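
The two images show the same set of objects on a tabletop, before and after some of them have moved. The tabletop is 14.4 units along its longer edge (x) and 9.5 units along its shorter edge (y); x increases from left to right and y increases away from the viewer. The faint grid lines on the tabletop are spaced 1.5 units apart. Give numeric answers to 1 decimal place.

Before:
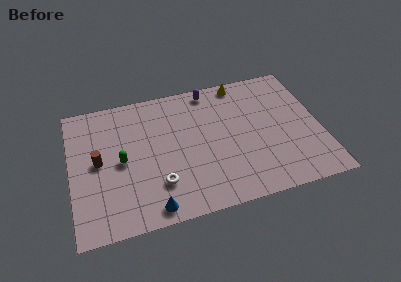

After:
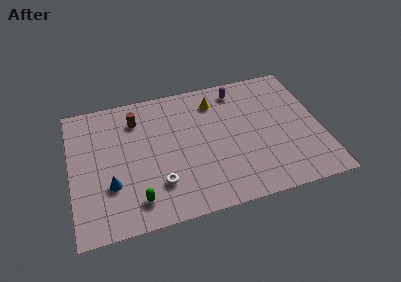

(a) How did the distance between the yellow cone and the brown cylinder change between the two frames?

-4.7

They were about 9.3 units apart before and 4.6 after — 4.7 units closer together.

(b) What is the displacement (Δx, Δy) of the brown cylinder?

(2.3, 2.5)

The brown cylinder was at about (1.6, 4.9) and moved to about (3.9, 7.4).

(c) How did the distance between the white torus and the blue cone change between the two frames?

+1.2

Before: roughly 1.6 units apart; after: 2.8. That's 1.2 units further apart.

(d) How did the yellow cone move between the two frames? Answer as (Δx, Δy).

(-1.6, -1.0)

The yellow cone was at about (10.1, 8.6) and moved to about (8.5, 7.6).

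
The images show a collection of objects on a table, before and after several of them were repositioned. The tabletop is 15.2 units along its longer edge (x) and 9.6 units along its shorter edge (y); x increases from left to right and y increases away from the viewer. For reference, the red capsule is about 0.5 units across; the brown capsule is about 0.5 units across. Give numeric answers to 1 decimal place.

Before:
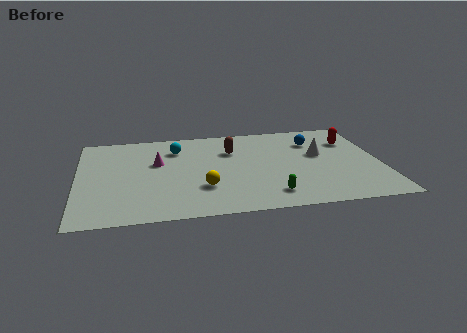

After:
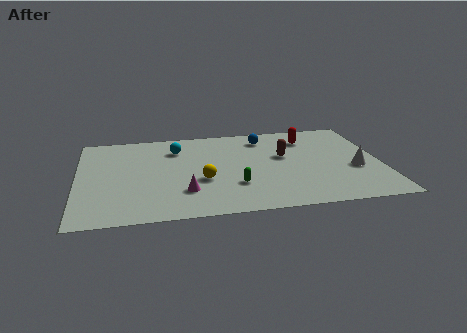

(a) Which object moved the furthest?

the magenta cone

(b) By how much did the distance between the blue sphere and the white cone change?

+4.5

The distance was about 1.5 in the first image and 6.0 in the second, so they moved 4.5 units further apart.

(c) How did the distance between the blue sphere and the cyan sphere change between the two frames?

-2.5

Before: roughly 7.0 units apart; after: 4.5. That's 2.5 units closer together.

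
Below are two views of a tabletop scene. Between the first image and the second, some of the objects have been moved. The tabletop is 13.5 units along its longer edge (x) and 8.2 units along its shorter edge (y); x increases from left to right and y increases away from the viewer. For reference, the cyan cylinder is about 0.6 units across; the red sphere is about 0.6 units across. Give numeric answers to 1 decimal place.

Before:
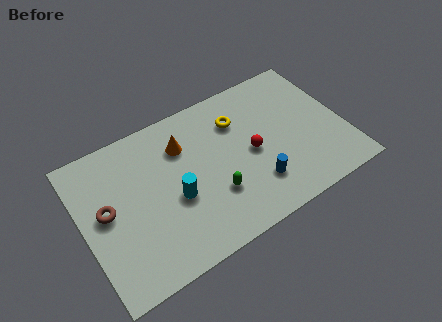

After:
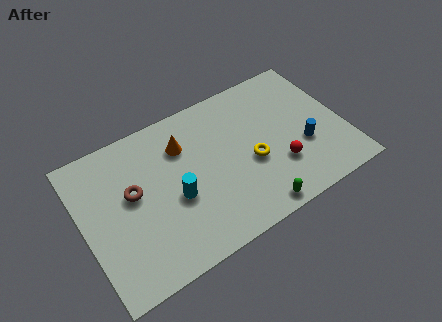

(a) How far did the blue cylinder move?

2.8

The blue cylinder was near (8.6, 2.1) before and (11.3, 3.0) after, so it travelled √(2.7² + 0.9²) ≈ 2.8 units.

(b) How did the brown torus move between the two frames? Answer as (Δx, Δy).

(1.4, 0.3)

The brown torus started near (1.2, 4.4) and ended near (2.6, 4.7).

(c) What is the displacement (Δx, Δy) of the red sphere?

(1.2, -1.4)

The red sphere was at about (8.7, 3.9) and moved to about (9.9, 2.5).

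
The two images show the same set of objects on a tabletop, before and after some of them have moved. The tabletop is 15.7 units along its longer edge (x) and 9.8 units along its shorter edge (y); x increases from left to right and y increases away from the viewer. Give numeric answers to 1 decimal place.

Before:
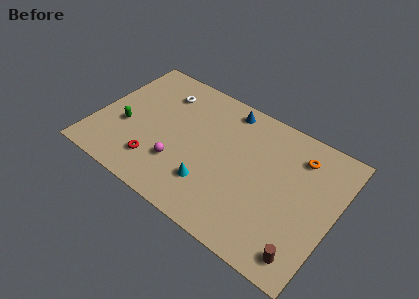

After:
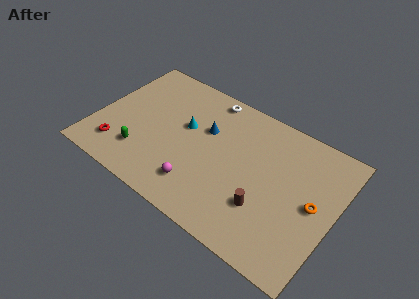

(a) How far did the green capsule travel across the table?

2.0

The green capsule was near (2.0, 3.8) before and (3.4, 2.4) after, so it travelled √(1.4² + 1.4²) ≈ 2.0 units.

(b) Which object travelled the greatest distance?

the cyan cone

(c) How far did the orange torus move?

3.1

The orange torus moved from about (13.0, 7.7) to (14.4, 4.9), a distance of √(1.4² + 2.8²) ≈ 3.1.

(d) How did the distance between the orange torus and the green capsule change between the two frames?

-0.4

The distance was about 11.7 in the first image and 11.3 in the second, so they moved 0.4 units closer together.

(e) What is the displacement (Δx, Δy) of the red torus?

(-2.5, -0.2)

The red torus was at about (4.4, 2.2) and moved to about (1.9, 2.0).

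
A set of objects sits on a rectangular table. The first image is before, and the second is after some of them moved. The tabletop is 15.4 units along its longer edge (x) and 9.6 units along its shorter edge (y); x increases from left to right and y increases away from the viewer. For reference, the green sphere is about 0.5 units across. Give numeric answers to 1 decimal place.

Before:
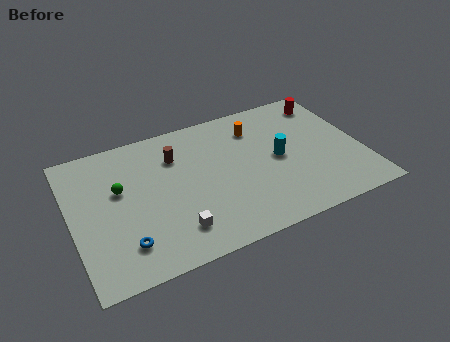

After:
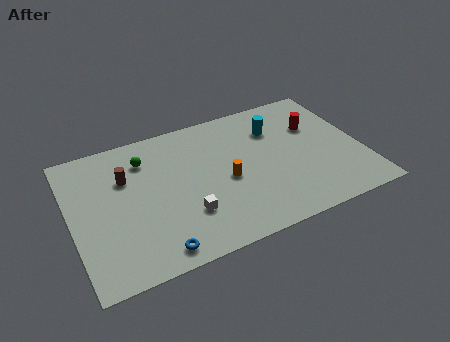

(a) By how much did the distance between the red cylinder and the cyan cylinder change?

-2.3

The distance was about 4.5 in the first image and 2.2 in the second, so they moved 2.3 units closer together.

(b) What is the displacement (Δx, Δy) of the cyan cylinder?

(0.1, 2.2)

From the two frames, the cyan cylinder sits at roughly (11.0, 4.8) before and (11.1, 7.0) after.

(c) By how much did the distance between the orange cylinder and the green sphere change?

-2.6

Before: roughly 7.7 units apart; after: 5.1. That's 2.6 units closer together.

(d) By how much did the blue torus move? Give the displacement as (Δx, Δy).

(1.5, -1.0)

The blue torus was at about (2.5, 2.1) and moved to about (4.0, 1.1).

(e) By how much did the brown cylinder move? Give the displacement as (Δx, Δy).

(-2.7, -0.5)

The brown cylinder started near (5.7, 7.0) and ended near (3.0, 6.5).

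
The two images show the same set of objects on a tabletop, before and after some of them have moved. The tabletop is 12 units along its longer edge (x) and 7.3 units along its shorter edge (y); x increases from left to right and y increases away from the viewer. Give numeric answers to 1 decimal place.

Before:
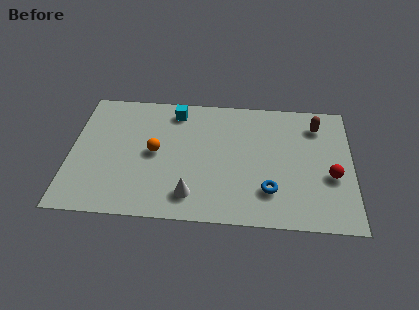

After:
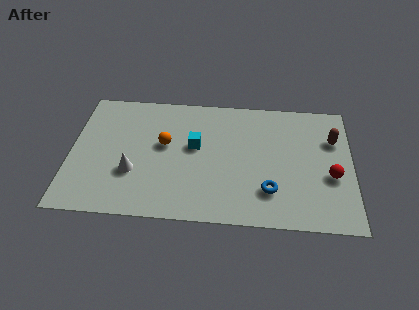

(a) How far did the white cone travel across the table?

2.7

From (5.2, 1.4) to (2.7, 2.5), the white cone covered √(2.5² + 1.1²) ≈ 2.7 units.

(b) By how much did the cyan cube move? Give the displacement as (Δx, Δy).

(0.9, -2.0)

From the two frames, the cyan cube sits at roughly (4.4, 6.2) before and (5.3, 4.2) after.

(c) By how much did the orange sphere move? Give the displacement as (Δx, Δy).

(0.4, 0.5)

The orange sphere was at about (3.6, 3.7) and moved to about (4.0, 4.2).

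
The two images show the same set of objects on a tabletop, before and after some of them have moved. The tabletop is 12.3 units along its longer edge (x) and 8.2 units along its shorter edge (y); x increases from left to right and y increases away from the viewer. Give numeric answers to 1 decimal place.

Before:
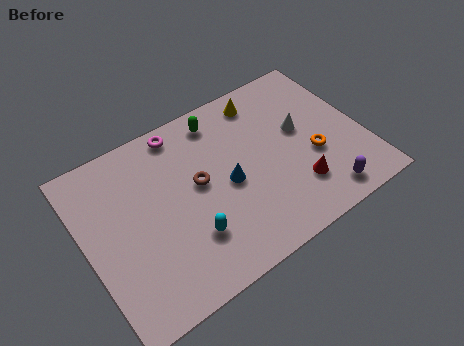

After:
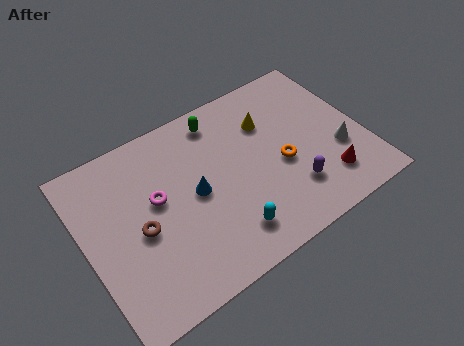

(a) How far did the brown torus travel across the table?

2.8

From (5.0, 4.5) to (2.3, 3.7), the brown torus covered √(2.7² + 0.8²) ≈ 2.8 units.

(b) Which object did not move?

the green capsule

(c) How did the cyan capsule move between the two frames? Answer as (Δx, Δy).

(1.6, -0.7)

The cyan capsule was at about (4.2, 2.3) and moved to about (5.8, 1.6).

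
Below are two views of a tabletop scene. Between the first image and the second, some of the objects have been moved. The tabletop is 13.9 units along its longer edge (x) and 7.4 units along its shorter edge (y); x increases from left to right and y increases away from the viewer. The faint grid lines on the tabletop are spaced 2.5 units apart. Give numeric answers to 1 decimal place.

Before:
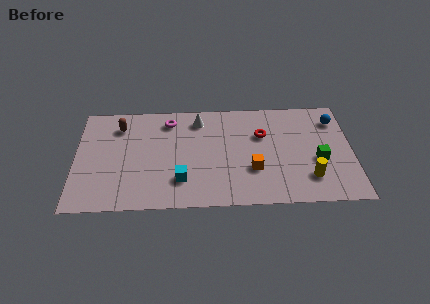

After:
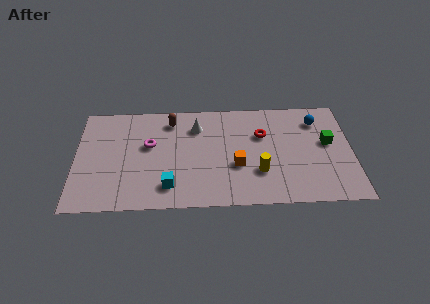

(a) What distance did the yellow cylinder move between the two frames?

2.5

The yellow cylinder was near (11.7, 1.8) before and (9.2, 2.3) after, so it travelled √(2.5² + 0.5²) ≈ 2.5 units.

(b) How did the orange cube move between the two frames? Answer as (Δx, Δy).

(-0.8, 0.3)

The orange cube started near (8.9, 2.5) and ended near (8.1, 2.8).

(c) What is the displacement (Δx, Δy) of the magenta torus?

(-1.0, -1.7)

The magenta torus started near (4.7, 6.1) and ended near (3.7, 4.4).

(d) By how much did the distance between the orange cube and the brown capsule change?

-2.8

They were about 7.5 units apart before and 4.7 after — 2.8 units closer together.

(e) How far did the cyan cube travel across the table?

0.7

The cyan cube moved from about (5.3, 1.9) to (4.7, 1.5), a distance of √(0.6² + 0.4²) ≈ 0.7.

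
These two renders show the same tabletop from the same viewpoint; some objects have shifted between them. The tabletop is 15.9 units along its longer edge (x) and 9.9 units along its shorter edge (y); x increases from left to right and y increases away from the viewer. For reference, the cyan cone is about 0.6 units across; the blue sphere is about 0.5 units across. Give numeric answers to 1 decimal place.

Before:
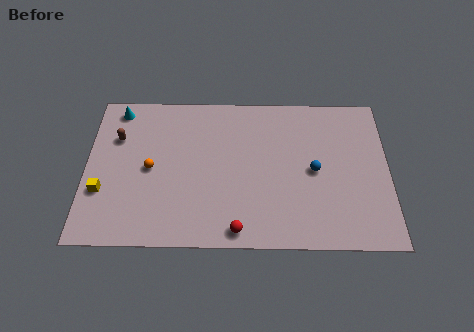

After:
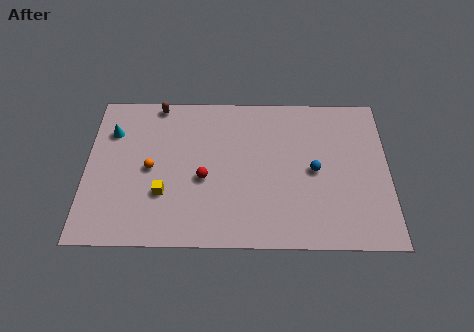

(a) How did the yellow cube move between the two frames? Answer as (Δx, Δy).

(3.2, -0.1)

The yellow cube was at about (0.9, 3.3) and moved to about (4.1, 3.2).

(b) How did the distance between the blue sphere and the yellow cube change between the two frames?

-3.1

The distance was about 11.2 in the first image and 8.1 in the second, so they moved 3.1 units closer together.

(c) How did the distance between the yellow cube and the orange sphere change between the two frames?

-1.2

The distance was about 2.9 in the first image and 1.7 in the second, so they moved 1.2 units closer together.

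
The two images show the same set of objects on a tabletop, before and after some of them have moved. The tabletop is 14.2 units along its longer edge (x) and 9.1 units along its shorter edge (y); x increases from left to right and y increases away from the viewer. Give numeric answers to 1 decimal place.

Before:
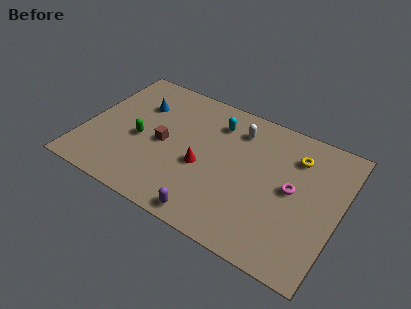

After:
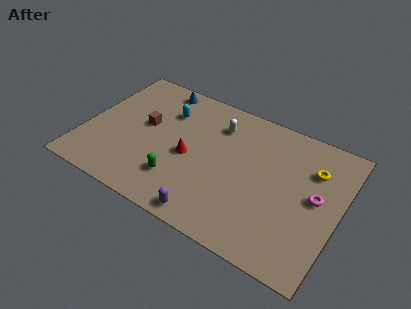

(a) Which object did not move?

the purple capsule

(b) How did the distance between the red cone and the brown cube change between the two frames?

+0.5

Before: roughly 2.4 units apart; after: 2.9. That's 0.5 units further apart.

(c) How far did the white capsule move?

1.1

The white capsule was near (8.2, 7.2) before and (7.1, 7.0) after, so it travelled √(1.1² + 0.2²) ≈ 1.1 units.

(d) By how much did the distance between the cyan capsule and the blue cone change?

-2.7

Before: roughly 4.4 units apart; after: 1.7. That's 2.7 units closer together.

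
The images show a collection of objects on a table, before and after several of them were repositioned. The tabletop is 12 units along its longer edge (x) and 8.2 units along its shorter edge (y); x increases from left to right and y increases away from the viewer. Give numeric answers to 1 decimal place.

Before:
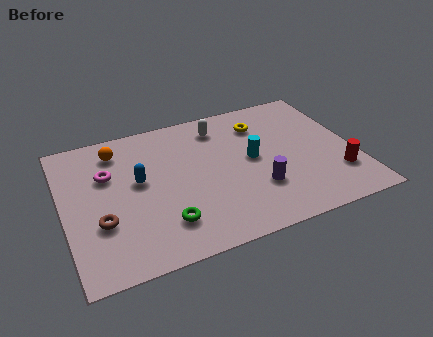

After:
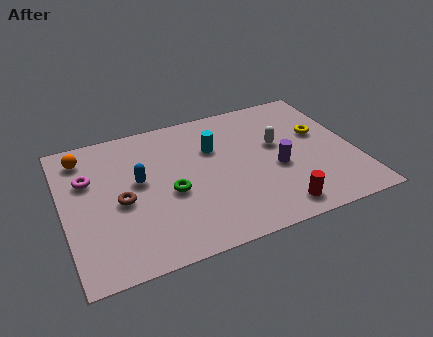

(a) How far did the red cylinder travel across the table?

2.9

The red cylinder moved from about (11.1, 2.2) to (8.4, 1.1), a distance of √(2.7² + 1.1²) ≈ 2.9.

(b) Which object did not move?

the blue capsule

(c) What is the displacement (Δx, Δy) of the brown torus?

(0.9, 0.9)

The brown torus was at about (1.4, 2.8) and moved to about (2.3, 3.7).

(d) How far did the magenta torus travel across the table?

0.8

From (1.9, 5.4) to (1.1, 5.4), the magenta torus covered √(0.8² + 0.0²) ≈ 0.8 units.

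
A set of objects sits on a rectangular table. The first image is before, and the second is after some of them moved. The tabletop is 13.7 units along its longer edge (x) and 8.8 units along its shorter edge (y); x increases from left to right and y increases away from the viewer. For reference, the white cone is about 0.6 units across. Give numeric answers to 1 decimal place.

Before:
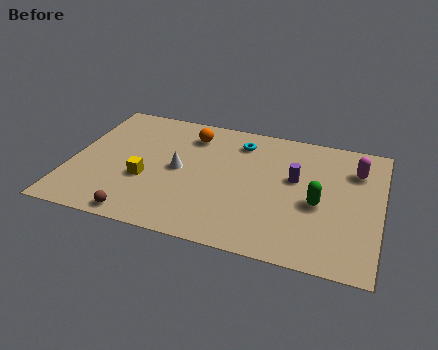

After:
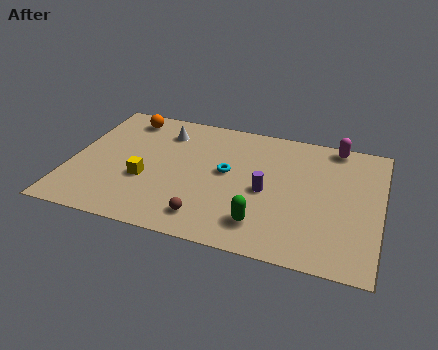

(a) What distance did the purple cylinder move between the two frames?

1.7

The purple cylinder moved from about (9.9, 5.2) to (8.7, 4.0), a distance of √(1.2² + 1.2²) ≈ 1.7.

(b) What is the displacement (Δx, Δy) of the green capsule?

(-2.3, -2.0)

The green capsule was at about (11.0, 3.8) and moved to about (8.7, 1.8).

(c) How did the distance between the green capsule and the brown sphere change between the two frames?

-5.8

Before: roughly 8.2 units apart; after: 2.4. That's 5.8 units closer together.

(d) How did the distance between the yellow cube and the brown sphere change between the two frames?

+0.9

Before: roughly 2.5 units apart; after: 3.4. That's 0.9 units further apart.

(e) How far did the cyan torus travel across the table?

2.3

The cyan torus moved from about (7.3, 7.1) to (6.9, 4.8), a distance of √(0.4² + 2.3²) ≈ 2.3.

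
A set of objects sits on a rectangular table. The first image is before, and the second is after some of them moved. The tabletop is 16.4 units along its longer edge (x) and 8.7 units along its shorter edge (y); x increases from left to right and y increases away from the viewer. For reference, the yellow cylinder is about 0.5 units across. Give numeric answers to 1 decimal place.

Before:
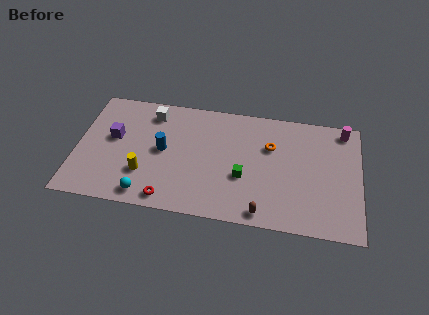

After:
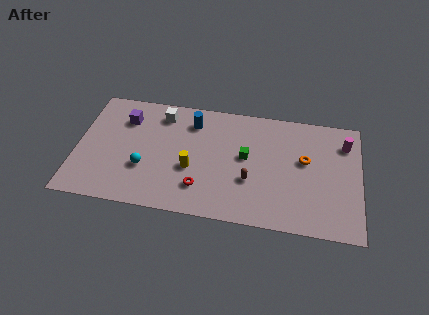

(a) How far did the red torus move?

2.1

The red torus moved from about (5.5, 1.0) to (7.3, 2.1), a distance of √(1.8² + 1.1²) ≈ 2.1.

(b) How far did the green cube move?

1.5

The green cube was near (9.7, 3.3) before and (9.8, 4.8) after, so it travelled √(0.1² + 1.5²) ≈ 1.5 units.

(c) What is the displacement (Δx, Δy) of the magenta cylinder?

(0.1, -1.0)

From the two frames, the magenta cylinder sits at roughly (15.4, 7.7) before and (15.5, 6.7) after.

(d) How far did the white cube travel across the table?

0.6

From (4.2, 7.2) to (4.8, 7.2), the white cube covered √(0.6² + 0.0²) ≈ 0.6 units.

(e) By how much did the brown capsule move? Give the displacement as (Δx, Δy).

(-0.8, 2.2)

From the two frames, the brown capsule sits at roughly (10.9, 0.9) before and (10.1, 3.1) after.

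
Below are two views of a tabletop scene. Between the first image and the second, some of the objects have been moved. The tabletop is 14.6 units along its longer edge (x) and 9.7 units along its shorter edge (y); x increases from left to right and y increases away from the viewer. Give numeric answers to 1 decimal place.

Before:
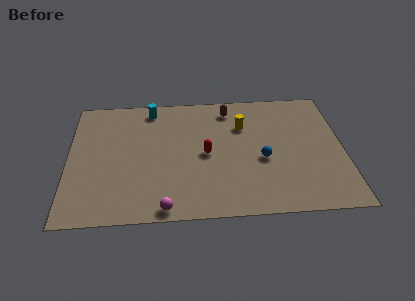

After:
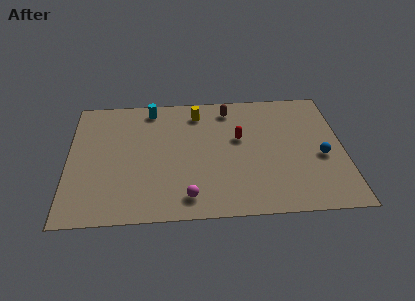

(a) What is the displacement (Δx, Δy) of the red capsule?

(1.8, 1.1)

From the two frames, the red capsule sits at roughly (7.3, 4.7) before and (9.1, 5.8) after.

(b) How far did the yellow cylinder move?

2.7

The yellow cylinder was near (9.3, 6.8) before and (6.9, 8.0) after, so it travelled √(2.4² + 1.2²) ≈ 2.7 units.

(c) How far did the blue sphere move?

3.1

The blue sphere moved from about (10.3, 4.1) to (13.4, 4.1), a distance of √(3.1² + 0.0²) ≈ 3.1.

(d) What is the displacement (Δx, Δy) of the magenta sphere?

(1.2, 0.7)

The magenta sphere started near (5.1, 0.8) and ended near (6.3, 1.5).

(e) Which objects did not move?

the brown capsule and the cyan cylinder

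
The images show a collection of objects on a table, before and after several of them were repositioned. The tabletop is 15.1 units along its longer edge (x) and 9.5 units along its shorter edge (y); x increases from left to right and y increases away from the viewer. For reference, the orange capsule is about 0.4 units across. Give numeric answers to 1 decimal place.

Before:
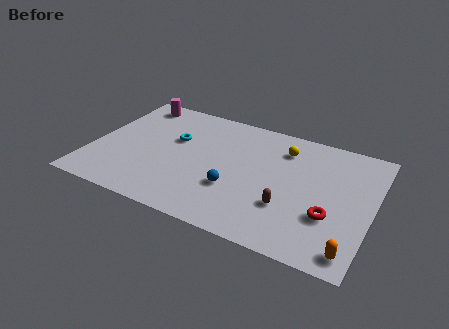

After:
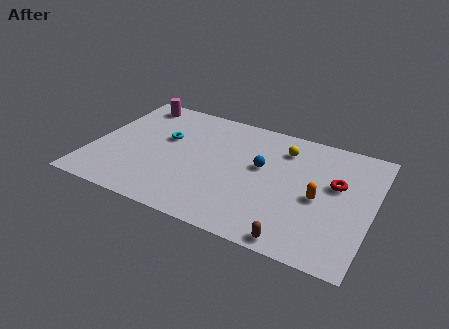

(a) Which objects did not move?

the magenta cylinder and the yellow sphere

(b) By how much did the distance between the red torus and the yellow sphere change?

-1.7

The distance was about 5.1 in the first image and 3.4 in the second, so they moved 1.7 units closer together.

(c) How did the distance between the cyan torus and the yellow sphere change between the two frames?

+0.5

Before: roughly 6.0 units apart; after: 6.5. That's 0.5 units further apart.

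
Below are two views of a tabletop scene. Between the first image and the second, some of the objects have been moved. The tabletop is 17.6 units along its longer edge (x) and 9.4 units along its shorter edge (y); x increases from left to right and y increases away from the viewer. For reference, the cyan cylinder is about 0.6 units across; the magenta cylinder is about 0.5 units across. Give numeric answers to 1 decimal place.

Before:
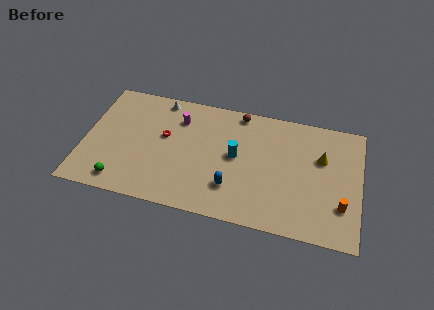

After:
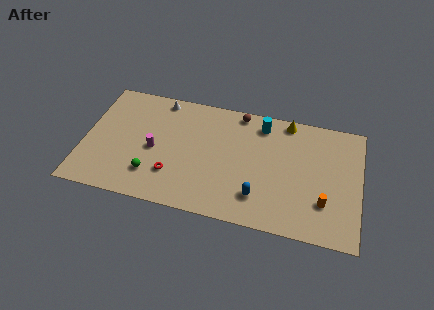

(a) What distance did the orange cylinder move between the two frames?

1.1

From (16.5, 2.7) to (15.4, 2.7), the orange cylinder covered √(1.1² + 0.0²) ≈ 1.1 units.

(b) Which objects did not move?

the white cone and the brown sphere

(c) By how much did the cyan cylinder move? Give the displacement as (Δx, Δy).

(1.5, 2.9)

The cyan cylinder started near (9.7, 5.0) and ended near (11.2, 7.9).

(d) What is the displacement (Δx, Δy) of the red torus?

(0.7, -2.9)

The red torus started near (5.1, 5.5) and ended near (5.8, 2.6).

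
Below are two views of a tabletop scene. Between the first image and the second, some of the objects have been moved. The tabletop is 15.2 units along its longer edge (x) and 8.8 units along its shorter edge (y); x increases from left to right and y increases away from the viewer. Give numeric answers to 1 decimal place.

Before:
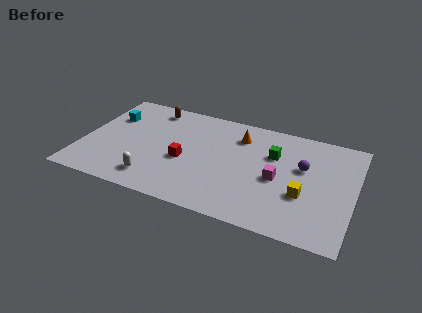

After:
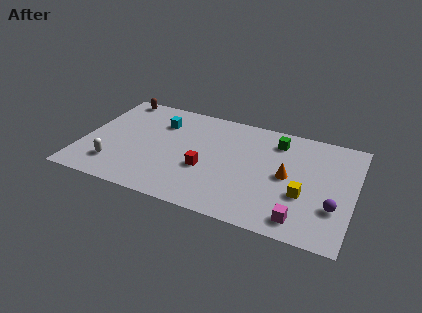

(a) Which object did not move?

the yellow cube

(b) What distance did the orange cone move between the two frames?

3.8

From (8.6, 6.8) to (11.5, 4.4), the orange cone covered √(2.9² + 2.4²) ≈ 3.8 units.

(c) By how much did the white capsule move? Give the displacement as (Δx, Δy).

(-2.3, 0.4)

From the two frames, the white capsule sits at roughly (4.3, 1.6) before and (2.0, 2.0) after.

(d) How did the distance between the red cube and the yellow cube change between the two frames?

-1.2

They were about 6.7 units apart before and 5.5 after — 1.2 units closer together.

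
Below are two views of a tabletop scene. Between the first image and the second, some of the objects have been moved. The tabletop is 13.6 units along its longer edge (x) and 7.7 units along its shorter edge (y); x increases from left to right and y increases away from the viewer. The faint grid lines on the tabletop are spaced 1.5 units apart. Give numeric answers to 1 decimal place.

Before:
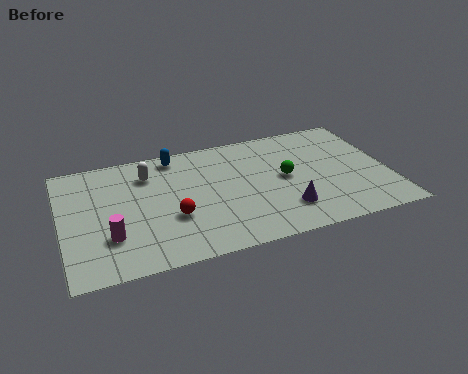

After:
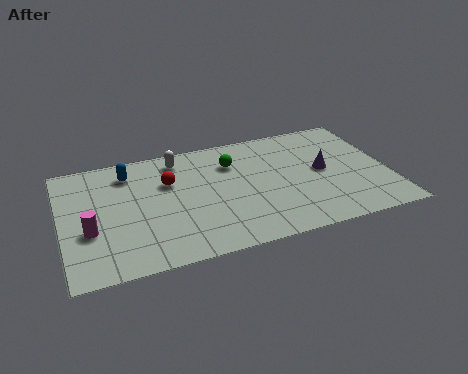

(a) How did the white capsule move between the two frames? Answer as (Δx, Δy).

(1.3, 0.6)

The white capsule started near (3.7, 5.9) and ended near (5.0, 6.5).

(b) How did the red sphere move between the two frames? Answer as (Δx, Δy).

(0.0, 2.3)

The red sphere started near (4.5, 2.8) and ended near (4.5, 5.1).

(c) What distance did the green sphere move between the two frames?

2.6

The green sphere moved from about (9.3, 4.0) to (7.2, 5.6), a distance of √(2.1² + 1.6²) ≈ 2.6.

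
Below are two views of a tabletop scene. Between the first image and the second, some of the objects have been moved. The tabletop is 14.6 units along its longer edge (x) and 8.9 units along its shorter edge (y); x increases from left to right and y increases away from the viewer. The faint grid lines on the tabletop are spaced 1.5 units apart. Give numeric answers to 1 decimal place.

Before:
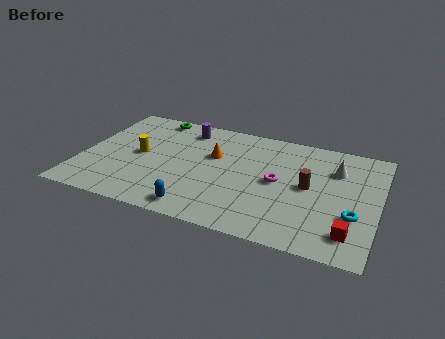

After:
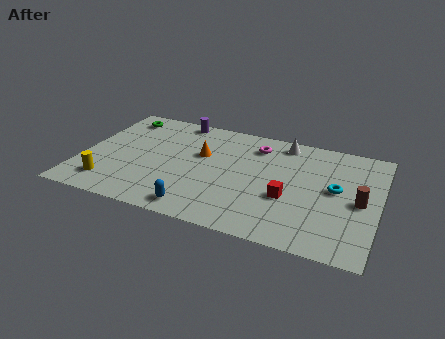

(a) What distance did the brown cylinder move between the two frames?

2.5

The brown cylinder was near (11.2, 4.6) before and (13.7, 4.2) after, so it travelled √(2.5² + 0.4²) ≈ 2.5 units.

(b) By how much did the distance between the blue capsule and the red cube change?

-2.5

The distance was about 7.3 in the first image and 4.8 in the second, so they moved 2.5 units closer together.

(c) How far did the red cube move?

3.5

The red cube moved from about (13.4, 1.7) to (10.3, 3.4), a distance of √(3.1² + 1.7²) ≈ 3.5.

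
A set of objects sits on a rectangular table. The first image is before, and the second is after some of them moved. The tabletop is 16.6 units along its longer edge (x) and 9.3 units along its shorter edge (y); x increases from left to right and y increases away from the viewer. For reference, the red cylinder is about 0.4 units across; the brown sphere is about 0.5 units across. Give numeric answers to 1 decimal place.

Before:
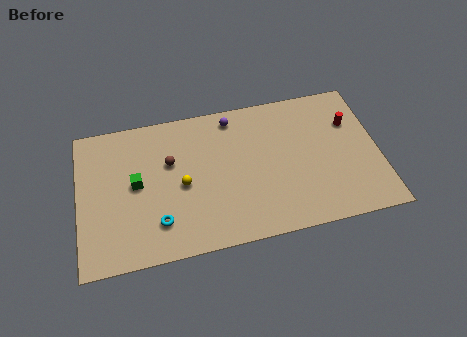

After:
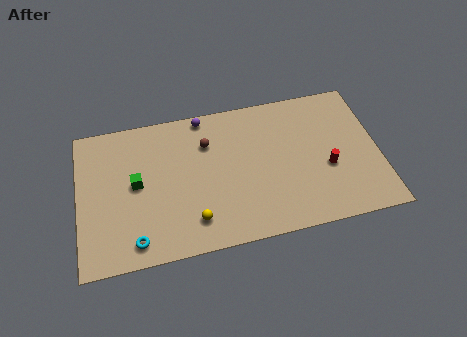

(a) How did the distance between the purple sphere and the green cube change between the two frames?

-1.1

They were about 6.4 units apart before and 5.3 after — 1.1 units closer together.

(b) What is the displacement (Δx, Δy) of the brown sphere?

(2.1, 0.8)

The brown sphere was at about (5.1, 5.9) and moved to about (7.2, 6.7).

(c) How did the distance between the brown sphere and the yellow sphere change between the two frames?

+3.2

Before: roughly 1.7 units apart; after: 4.9. That's 3.2 units further apart.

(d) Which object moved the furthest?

the red cylinder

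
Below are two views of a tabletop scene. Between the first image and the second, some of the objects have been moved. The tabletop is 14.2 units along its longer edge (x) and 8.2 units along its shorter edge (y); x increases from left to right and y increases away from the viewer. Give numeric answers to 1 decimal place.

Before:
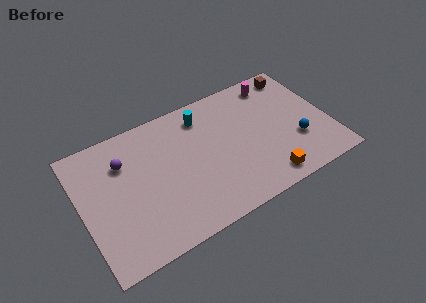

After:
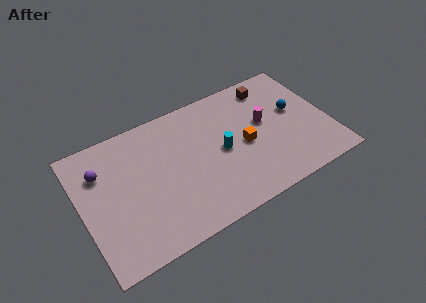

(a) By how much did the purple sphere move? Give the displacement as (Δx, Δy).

(-1.3, 0.0)

From the two frames, the purple sphere sits at roughly (2.6, 5.9) before and (1.3, 5.9) after.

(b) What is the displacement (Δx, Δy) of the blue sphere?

(0.2, 2.0)

The blue sphere was at about (12.2, 2.7) and moved to about (12.4, 4.7).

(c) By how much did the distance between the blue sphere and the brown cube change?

-2.0

They were about 4.5 units apart before and 2.5 after — 2.0 units closer together.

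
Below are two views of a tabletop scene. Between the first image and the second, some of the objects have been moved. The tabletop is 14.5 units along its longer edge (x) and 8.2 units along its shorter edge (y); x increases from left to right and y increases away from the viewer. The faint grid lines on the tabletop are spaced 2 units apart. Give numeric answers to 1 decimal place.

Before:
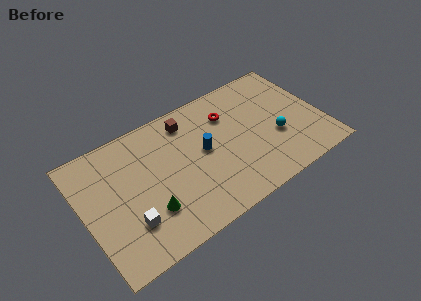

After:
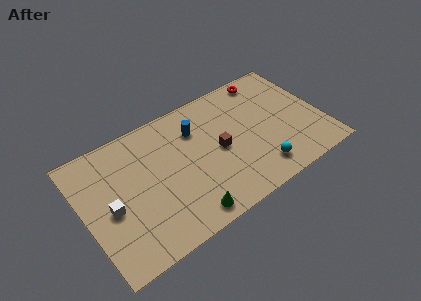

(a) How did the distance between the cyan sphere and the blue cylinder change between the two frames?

+1.0

The distance was about 4.5 in the first image and 5.5 in the second, so they moved 1.0 units further apart.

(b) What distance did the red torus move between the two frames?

3.0

The red torus moved from about (9.1, 6.0) to (11.8, 7.3), a distance of √(2.7² + 1.3²) ≈ 3.0.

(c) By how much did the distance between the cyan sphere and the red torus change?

+2.2

Before: roughly 3.8 units apart; after: 6.0. That's 2.2 units further apart.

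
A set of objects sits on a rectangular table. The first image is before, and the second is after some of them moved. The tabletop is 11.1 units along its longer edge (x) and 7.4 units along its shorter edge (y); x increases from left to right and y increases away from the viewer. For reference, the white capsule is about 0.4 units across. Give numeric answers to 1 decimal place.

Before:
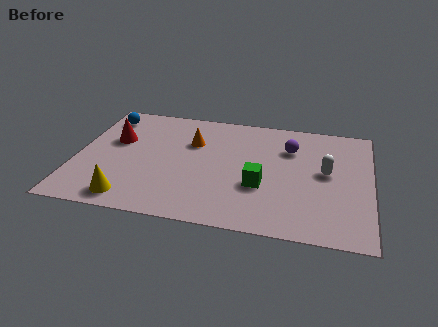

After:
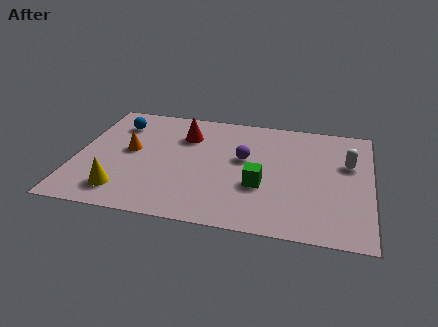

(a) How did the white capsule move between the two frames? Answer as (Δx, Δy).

(0.8, 0.7)

The white capsule started near (9.4, 4.0) and ended near (10.2, 4.7).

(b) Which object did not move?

the green cube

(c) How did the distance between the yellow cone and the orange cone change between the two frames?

-1.9

Before: roughly 4.5 units apart; after: 2.6. That's 1.9 units closer together.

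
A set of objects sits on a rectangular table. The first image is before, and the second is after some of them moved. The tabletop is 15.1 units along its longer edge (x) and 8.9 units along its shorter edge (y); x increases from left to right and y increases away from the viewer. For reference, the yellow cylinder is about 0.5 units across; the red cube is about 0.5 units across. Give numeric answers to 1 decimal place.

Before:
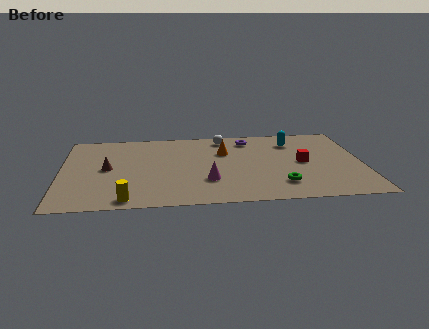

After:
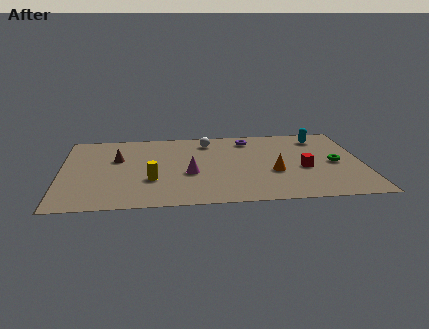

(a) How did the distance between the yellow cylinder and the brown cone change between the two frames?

-0.6

Before: roughly 3.7 units apart; after: 3.1. That's 0.6 units closer together.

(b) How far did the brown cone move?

1.2

The brown cone was near (2.3, 4.5) before and (2.8, 5.6) after, so it travelled √(0.5² + 1.1²) ≈ 1.2 units.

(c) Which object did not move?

the purple torus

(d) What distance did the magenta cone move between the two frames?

1.3

The magenta cone was near (7.3, 2.7) before and (6.4, 3.6) after, so it travelled √(0.9² + 0.9²) ≈ 1.3 units.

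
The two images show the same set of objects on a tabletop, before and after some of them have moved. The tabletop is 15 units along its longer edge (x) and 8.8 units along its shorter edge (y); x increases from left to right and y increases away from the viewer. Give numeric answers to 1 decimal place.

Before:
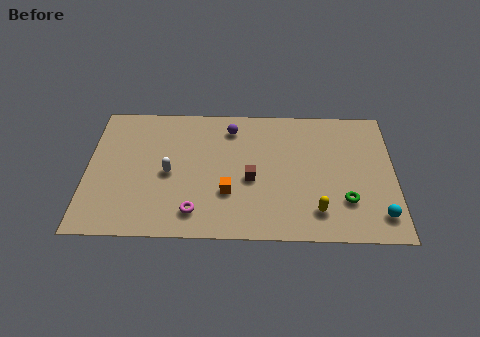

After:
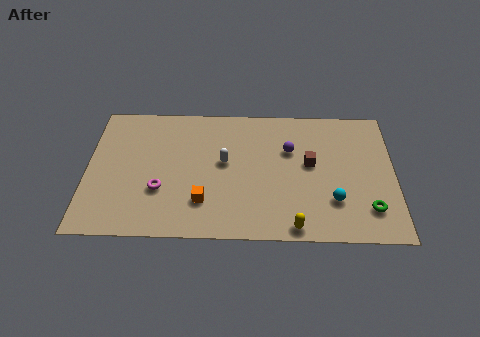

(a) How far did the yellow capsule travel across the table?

1.5

From (11.2, 1.8) to (10.1, 0.8), the yellow capsule covered √(1.1² + 1.0²) ≈ 1.5 units.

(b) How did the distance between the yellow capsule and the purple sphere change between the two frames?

-1.8

Before: roughly 6.8 units apart; after: 5.0. That's 1.8 units closer together.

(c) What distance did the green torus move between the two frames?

1.2

From (12.6, 2.5) to (13.7, 2.0), the green torus covered √(1.1² + 0.5²) ≈ 1.2 units.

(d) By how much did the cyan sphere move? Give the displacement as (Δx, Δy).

(-2.2, 0.9)

From the two frames, the cyan sphere sits at roughly (14.2, 1.6) before and (12.0, 2.5) after.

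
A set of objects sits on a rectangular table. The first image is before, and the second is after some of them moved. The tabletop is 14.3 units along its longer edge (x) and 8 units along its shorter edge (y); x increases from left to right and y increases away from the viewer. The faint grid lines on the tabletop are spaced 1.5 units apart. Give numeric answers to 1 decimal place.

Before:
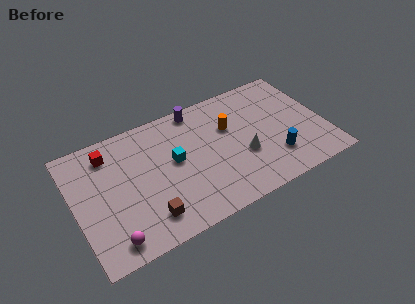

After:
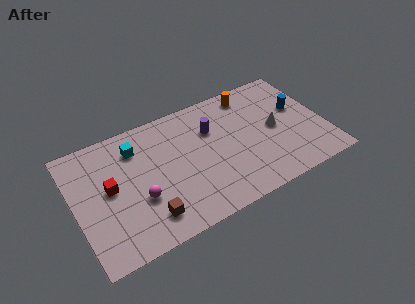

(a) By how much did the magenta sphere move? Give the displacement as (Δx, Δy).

(1.8, 1.8)

From the two frames, the magenta sphere sits at roughly (1.7, 1.1) before and (3.5, 2.9) after.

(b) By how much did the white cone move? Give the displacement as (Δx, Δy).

(2.0, 1.0)

The white cone was at about (9.5, 3.0) and moved to about (11.5, 4.0).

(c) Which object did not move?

the brown cube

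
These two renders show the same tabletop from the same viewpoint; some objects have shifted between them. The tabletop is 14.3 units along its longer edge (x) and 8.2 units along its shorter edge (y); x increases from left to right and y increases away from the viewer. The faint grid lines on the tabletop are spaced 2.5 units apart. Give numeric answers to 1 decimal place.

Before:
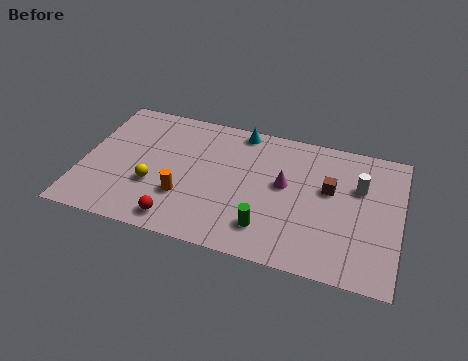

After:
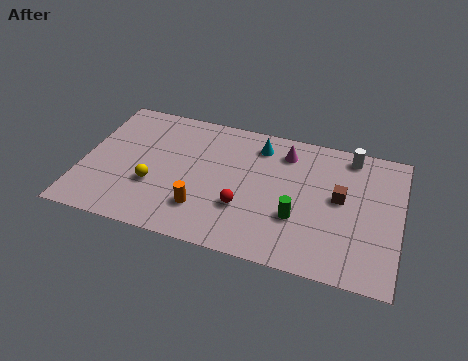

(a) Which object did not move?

the yellow sphere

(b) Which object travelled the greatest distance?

the red sphere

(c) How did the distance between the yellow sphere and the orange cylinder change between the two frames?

+1.0

They were about 1.4 units apart before and 2.4 after — 1.0 units further apart.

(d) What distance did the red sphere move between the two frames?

3.2

The red sphere moved from about (4.6, 1.1) to (7.4, 2.7), a distance of √(2.8² + 1.6²) ≈ 3.2.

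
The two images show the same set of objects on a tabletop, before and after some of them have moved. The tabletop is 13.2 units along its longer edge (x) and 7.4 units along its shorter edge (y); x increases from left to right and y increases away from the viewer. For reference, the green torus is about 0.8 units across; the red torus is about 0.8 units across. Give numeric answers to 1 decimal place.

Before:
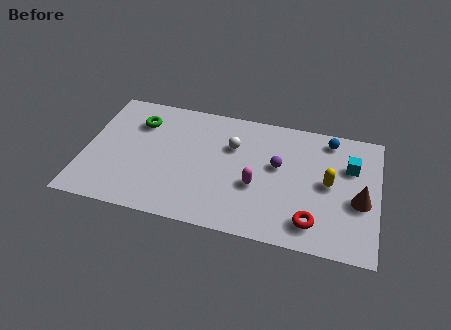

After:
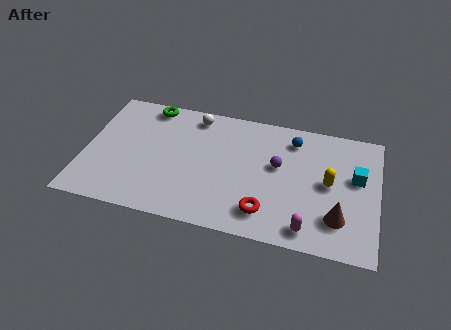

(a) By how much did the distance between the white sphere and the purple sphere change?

+2.2

The distance was about 2.2 in the first image and 4.4 in the second, so they moved 2.2 units further apart.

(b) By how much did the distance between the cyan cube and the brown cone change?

+0.6

They were about 2.0 units apart before and 2.6 after — 0.6 units further apart.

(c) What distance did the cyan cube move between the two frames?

0.7

The cyan cube moved from about (11.9, 5.0) to (12.2, 4.4), a distance of √(0.3² + 0.6²) ≈ 0.7.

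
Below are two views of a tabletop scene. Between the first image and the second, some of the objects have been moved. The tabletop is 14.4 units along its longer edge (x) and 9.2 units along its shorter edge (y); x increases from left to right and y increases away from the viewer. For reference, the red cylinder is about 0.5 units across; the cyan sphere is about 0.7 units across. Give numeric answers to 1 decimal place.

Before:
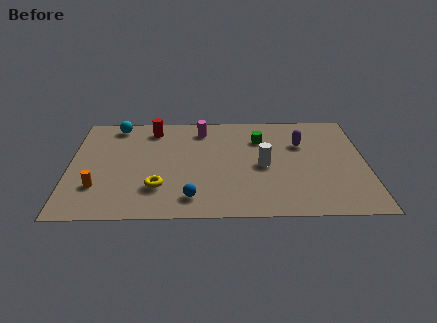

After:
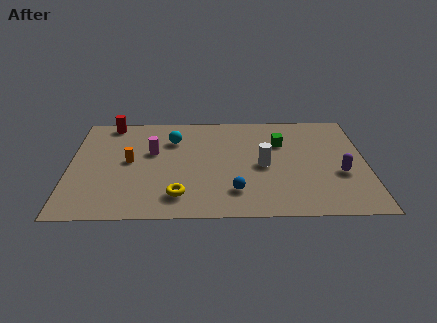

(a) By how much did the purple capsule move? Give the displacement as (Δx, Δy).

(1.8, -2.7)

From the two frames, the purple capsule sits at roughly (11.3, 6.2) before and (13.1, 3.5) after.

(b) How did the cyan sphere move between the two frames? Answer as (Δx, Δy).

(2.8, -1.4)

The cyan sphere started near (2.2, 8.1) and ended near (5.0, 6.7).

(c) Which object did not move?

the white cylinder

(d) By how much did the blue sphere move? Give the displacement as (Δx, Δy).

(2.1, 0.5)

The blue sphere was at about (5.9, 1.6) and moved to about (8.0, 2.1).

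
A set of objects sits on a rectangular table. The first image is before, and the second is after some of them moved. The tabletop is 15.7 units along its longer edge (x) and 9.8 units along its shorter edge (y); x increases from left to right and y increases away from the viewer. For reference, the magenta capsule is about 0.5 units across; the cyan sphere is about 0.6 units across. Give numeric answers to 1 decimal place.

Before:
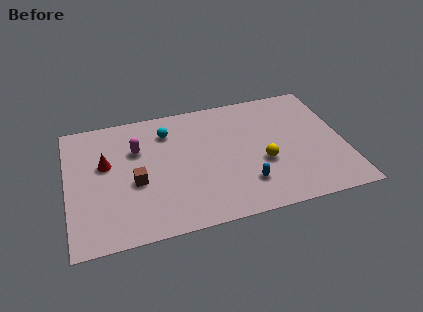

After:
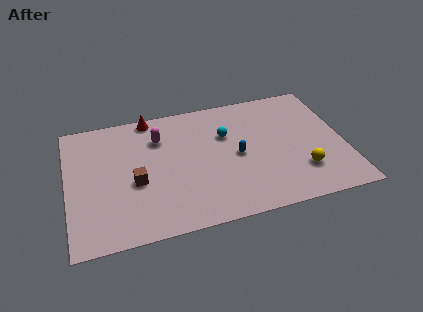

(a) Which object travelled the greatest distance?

the red cone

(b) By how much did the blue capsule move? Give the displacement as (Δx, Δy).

(-0.3, 2.3)

From the two frames, the blue capsule sits at roughly (9.9, 2.4) before and (9.6, 4.7) after.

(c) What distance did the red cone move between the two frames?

4.1

The red cone moved from about (2.2, 5.9) to (4.9, 9.0), a distance of √(2.7² + 3.1²) ≈ 4.1.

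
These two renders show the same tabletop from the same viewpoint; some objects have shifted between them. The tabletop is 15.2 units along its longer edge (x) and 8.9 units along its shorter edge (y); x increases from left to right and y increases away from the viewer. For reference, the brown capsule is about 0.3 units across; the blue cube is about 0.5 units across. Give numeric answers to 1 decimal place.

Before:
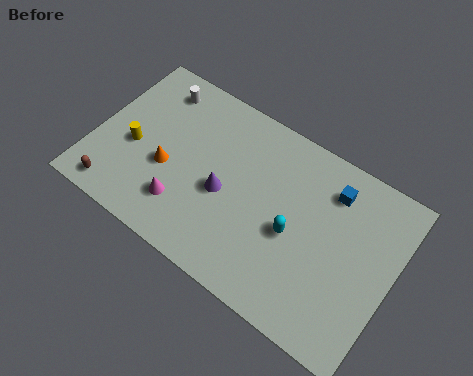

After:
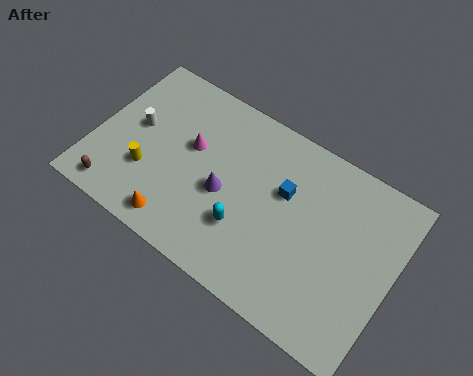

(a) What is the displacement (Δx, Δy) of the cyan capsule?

(-2.3, -1.1)

The cyan capsule started near (10.3, 3.9) and ended near (8.0, 2.8).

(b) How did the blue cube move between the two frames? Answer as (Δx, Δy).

(-2.2, -1.4)

The blue cube started near (11.7, 7.0) and ended near (9.5, 5.6).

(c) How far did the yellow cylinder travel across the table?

1.3

From (2.0, 3.8) to (2.9, 2.9), the yellow cylinder covered √(0.9² + 0.9²) ≈ 1.3 units.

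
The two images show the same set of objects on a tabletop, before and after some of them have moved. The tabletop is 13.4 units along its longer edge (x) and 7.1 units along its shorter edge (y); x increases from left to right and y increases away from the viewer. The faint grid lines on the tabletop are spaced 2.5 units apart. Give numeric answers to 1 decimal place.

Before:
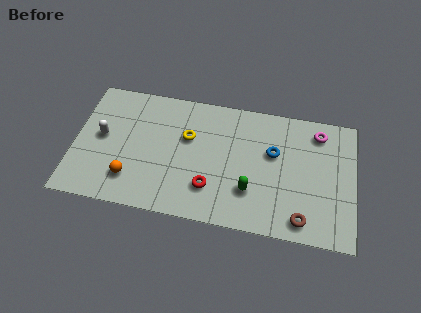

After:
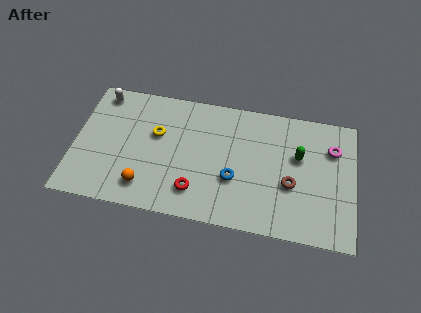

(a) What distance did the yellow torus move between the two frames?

1.5

The yellow torus was near (5.4, 4.5) before and (3.9, 4.4) after, so it travelled √(1.5² + 0.1²) ≈ 1.5 units.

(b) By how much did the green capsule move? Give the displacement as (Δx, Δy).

(2.2, 2.3)

The green capsule started near (8.5, 2.1) and ended near (10.7, 4.4).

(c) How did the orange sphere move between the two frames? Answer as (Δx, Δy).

(0.7, -0.3)

From the two frames, the orange sphere sits at roughly (2.8, 1.7) before and (3.5, 1.4) after.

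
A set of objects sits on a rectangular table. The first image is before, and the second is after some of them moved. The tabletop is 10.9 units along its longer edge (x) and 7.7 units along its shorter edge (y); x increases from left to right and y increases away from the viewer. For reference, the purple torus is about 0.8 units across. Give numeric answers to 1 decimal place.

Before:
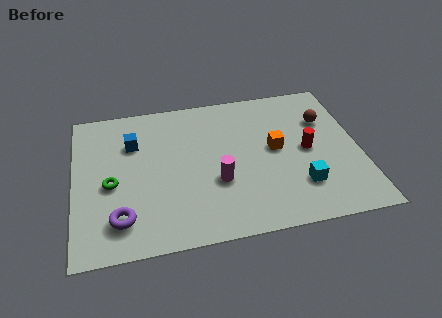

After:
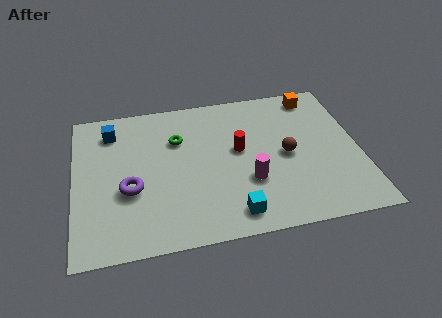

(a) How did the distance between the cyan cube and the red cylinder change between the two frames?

+1.4

Before: roughly 1.8 units apart; after: 3.2. That's 1.4 units further apart.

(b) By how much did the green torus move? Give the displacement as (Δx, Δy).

(2.6, 1.9)

The green torus started near (1.4, 3.4) and ended near (4.0, 5.3).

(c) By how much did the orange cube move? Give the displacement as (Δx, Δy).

(1.7, 2.6)

The orange cube started near (7.7, 4.1) and ended near (9.4, 6.7).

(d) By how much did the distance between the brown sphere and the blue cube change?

-0.3

The distance was about 7.4 in the first image and 7.1 in the second, so they moved 0.3 units closer together.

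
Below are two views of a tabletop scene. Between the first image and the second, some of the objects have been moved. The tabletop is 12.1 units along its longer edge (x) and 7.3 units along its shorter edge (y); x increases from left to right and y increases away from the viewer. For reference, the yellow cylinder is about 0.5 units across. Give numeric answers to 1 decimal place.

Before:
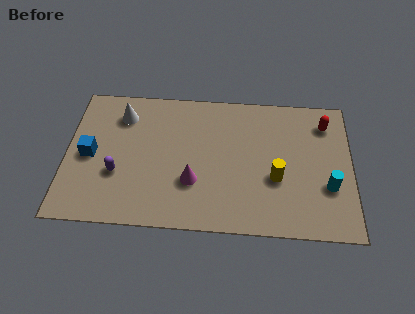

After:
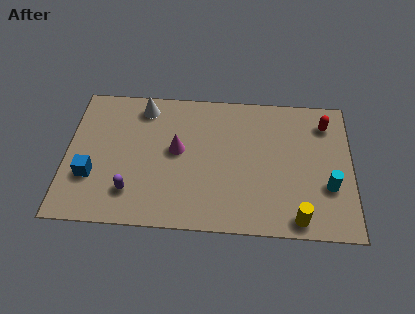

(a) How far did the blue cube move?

1.1

The blue cube was near (1.0, 3.5) before and (1.1, 2.4) after, so it travelled √(0.1² + 1.1²) ≈ 1.1 units.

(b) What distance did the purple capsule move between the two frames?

1.1

The purple capsule was near (2.2, 2.6) before and (2.8, 1.7) after, so it travelled √(0.6² + 0.9²) ≈ 1.1 units.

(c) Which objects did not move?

the red capsule and the cyan cylinder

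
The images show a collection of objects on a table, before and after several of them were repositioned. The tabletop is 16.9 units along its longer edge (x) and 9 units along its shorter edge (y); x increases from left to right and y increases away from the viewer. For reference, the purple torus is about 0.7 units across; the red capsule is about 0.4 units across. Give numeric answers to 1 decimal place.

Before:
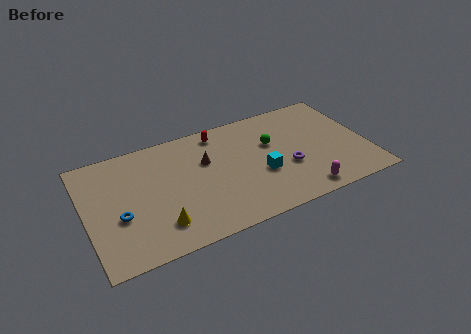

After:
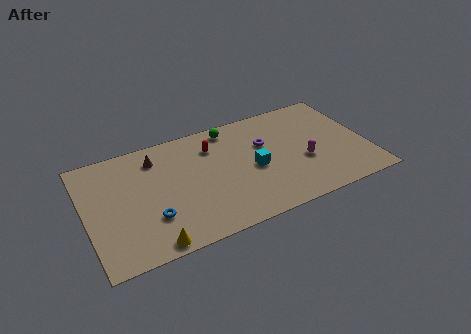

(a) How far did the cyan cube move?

0.7

The cyan cube was near (10.4, 3.5) before and (10.0, 4.1) after, so it travelled √(0.4² + 0.6²) ≈ 0.7 units.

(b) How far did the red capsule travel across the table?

1.1

From (8.3, 7.8) to (7.8, 6.8), the red capsule covered √(0.5² + 1.0²) ≈ 1.1 units.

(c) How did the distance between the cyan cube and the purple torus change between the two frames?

+0.3

The distance was about 1.6 in the first image and 1.9 in the second, so they moved 0.3 units further apart.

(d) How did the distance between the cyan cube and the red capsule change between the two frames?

-1.3

The distance was about 4.8 in the first image and 3.5 in the second, so they moved 1.3 units closer together.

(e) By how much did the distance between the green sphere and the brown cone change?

+0.7

The distance was about 4.0 in the first image and 4.7 in the second, so they moved 0.7 units further apart.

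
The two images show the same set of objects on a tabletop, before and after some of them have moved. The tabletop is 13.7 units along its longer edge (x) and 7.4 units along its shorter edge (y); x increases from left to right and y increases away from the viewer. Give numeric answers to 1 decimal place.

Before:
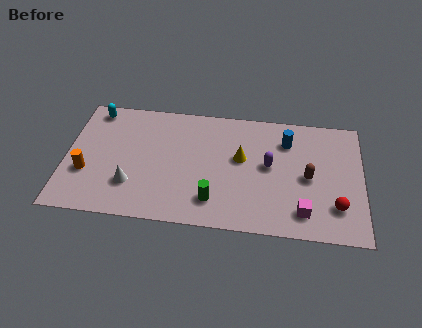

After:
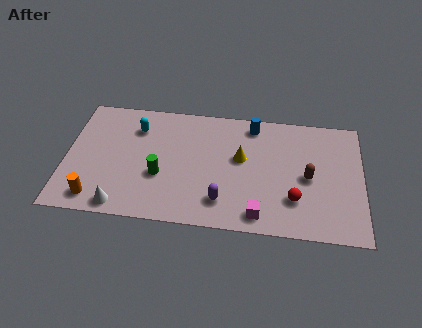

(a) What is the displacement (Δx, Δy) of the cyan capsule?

(2.0, -0.9)

The cyan capsule started near (1.2, 6.5) and ended near (3.2, 5.6).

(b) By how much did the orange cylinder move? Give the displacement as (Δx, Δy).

(0.5, -1.5)

The orange cylinder was at about (1.0, 2.6) and moved to about (1.5, 1.1).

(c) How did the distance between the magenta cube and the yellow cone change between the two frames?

-0.7

Before: roughly 4.1 units apart; after: 3.4. That's 0.7 units closer together.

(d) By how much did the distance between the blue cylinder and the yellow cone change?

-0.3

Before: roughly 2.5 units apart; after: 2.2. That's 0.3 units closer together.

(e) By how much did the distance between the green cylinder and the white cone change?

-1.2

Before: roughly 3.8 units apart; after: 2.6. That's 1.2 units closer together.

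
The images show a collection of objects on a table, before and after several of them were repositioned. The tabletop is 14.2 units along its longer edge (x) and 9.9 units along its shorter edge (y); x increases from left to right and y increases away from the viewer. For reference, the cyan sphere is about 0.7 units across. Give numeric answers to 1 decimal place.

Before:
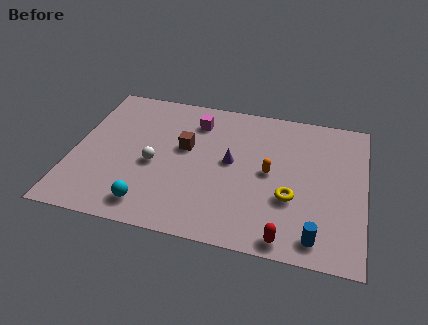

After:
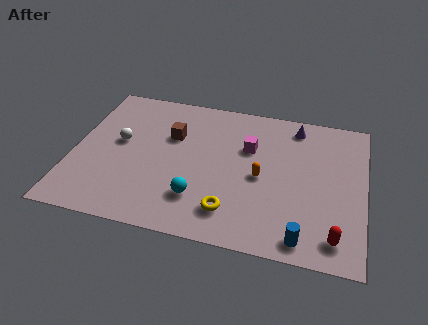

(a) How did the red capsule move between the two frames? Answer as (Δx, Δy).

(2.3, 0.6)

The red capsule was at about (10.6, 0.9) and moved to about (12.9, 1.5).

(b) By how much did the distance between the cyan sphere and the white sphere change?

+2.3

The distance was about 2.8 in the first image and 5.1 in the second, so they moved 2.3 units further apart.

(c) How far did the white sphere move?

2.2

The white sphere was near (4.0, 4.3) before and (2.2, 5.5) after, so it travelled √(1.8² + 1.2²) ≈ 2.2 units.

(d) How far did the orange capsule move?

0.6

The orange capsule was near (9.6, 5.0) before and (9.2, 4.6) after, so it travelled √(0.4² + 0.4²) ≈ 0.6 units.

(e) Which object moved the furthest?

the purple cone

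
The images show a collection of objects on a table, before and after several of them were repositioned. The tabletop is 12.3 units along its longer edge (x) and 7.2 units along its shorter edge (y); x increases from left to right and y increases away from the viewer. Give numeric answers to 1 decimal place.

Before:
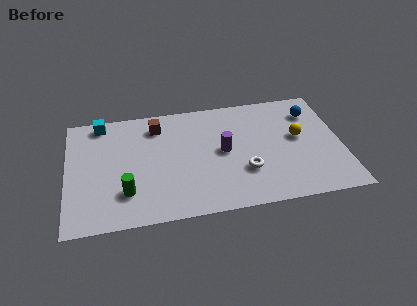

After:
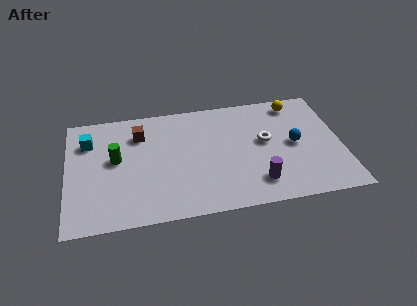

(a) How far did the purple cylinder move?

2.6

The purple cylinder was near (7.0, 3.7) before and (8.4, 1.5) after, so it travelled √(1.4² + 2.2²) ≈ 2.6 units.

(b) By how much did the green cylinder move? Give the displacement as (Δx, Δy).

(-0.4, 2.1)

The green cylinder was at about (2.6, 1.9) and moved to about (2.2, 4.0).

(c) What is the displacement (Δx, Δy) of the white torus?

(1.0, 1.7)

The white torus was at about (7.9, 2.3) and moved to about (8.9, 4.0).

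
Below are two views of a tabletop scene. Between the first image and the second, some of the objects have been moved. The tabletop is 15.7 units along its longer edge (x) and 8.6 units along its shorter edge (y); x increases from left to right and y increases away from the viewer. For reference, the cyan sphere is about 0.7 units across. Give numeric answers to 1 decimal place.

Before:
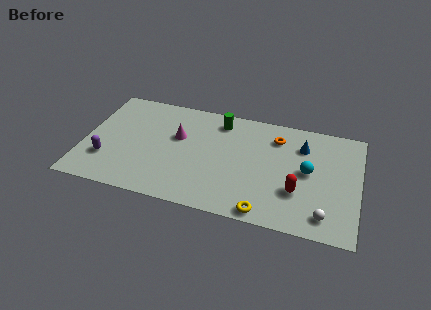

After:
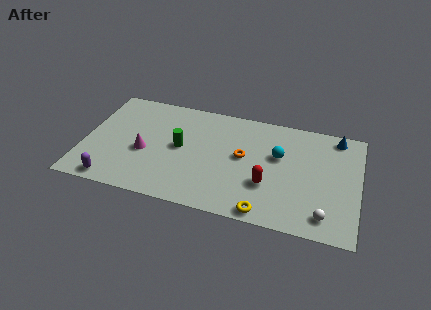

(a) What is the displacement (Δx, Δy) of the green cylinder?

(-2.1, -2.7)

From the two frames, the green cylinder sits at roughly (7.6, 7.2) before and (5.5, 4.5) after.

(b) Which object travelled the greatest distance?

the green cylinder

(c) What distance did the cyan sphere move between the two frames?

1.9

From (12.8, 4.5) to (11.1, 5.3), the cyan sphere covered √(1.7² + 0.8²) ≈ 1.9 units.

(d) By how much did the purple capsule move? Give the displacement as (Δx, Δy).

(0.5, -1.6)

From the two frames, the purple capsule sits at roughly (1.4, 2.5) before and (1.9, 0.9) after.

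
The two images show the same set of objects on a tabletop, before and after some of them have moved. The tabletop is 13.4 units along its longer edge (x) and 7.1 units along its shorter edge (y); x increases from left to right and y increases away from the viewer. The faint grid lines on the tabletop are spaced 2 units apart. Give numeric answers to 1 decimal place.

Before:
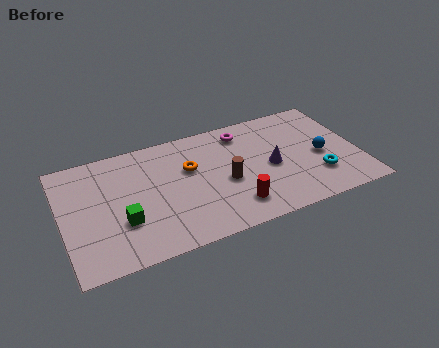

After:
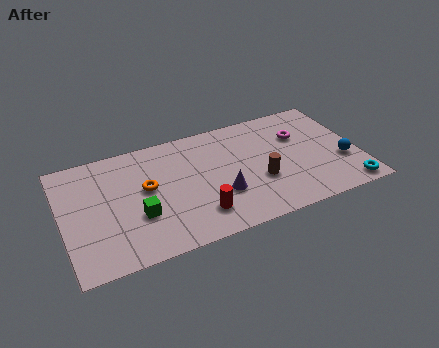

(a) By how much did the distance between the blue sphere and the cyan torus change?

+0.5

They were about 1.2 units apart before and 1.7 after — 0.5 units further apart.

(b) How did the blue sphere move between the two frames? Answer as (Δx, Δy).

(0.9, -0.7)

The blue sphere started near (11.7, 3.2) and ended near (12.6, 2.5).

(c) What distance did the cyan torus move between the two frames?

1.7

From (11.4, 2.0) to (12.6, 0.8), the cyan torus covered √(1.2² + 1.2²) ≈ 1.7 units.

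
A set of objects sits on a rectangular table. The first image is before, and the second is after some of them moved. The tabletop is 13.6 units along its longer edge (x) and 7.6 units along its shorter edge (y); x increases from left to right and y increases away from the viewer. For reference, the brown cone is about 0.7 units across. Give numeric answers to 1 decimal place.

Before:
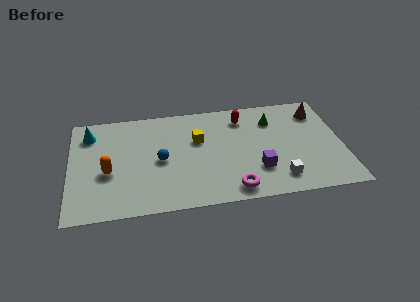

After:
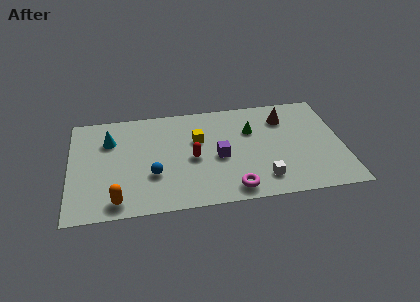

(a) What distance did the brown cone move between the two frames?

1.7

The brown cone was near (12.5, 6.0) before and (10.8, 5.8) after, so it travelled √(1.7² + 0.2²) ≈ 1.7 units.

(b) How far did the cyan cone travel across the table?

1.2

From (1.0, 6.0) to (2.0, 5.4), the cyan cone covered √(1.0² + 0.6²) ≈ 1.2 units.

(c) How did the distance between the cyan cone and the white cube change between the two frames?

-1.9

Before: roughly 10.4 units apart; after: 8.5. That's 1.9 units closer together.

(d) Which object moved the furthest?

the red capsule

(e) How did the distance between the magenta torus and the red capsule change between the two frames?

-2.0

Before: roughly 5.1 units apart; after: 3.1. That's 2.0 units closer together.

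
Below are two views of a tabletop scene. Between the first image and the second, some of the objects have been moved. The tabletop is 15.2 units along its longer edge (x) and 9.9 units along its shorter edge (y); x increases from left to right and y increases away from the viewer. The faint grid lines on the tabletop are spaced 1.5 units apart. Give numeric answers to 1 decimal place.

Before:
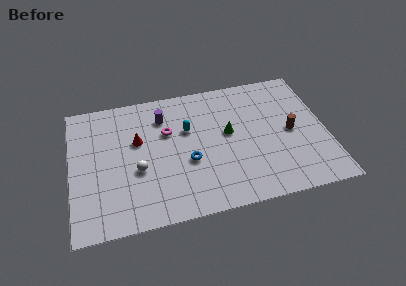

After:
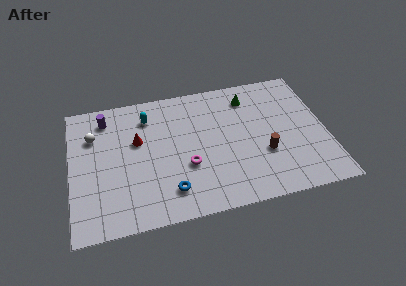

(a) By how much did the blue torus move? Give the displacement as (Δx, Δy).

(-1.2, -1.9)

The blue torus started near (6.9, 3.9) and ended near (5.7, 2.0).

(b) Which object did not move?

the red cone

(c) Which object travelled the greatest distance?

the white sphere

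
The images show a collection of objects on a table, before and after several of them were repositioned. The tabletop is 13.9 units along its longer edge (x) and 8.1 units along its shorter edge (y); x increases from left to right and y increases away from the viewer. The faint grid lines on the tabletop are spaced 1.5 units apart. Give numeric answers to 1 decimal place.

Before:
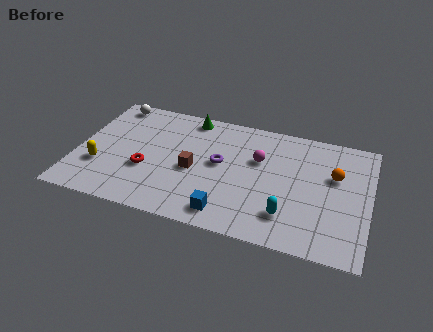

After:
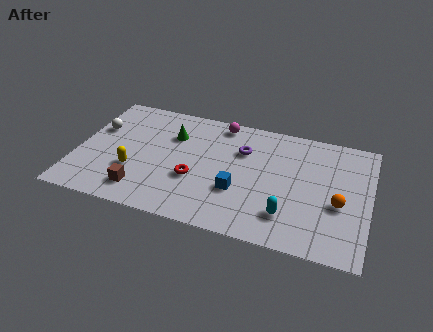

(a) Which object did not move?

the cyan capsule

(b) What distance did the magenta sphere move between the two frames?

2.8

The magenta sphere moved from about (8.6, 5.2) to (6.6, 7.2), a distance of √(2.0² + 2.0²) ≈ 2.8.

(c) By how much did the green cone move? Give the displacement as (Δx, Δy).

(-0.7, -1.5)

From the two frames, the green cone sits at roughly (5.1, 7.2) before and (4.4, 5.7) after.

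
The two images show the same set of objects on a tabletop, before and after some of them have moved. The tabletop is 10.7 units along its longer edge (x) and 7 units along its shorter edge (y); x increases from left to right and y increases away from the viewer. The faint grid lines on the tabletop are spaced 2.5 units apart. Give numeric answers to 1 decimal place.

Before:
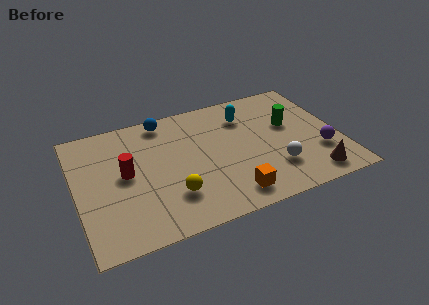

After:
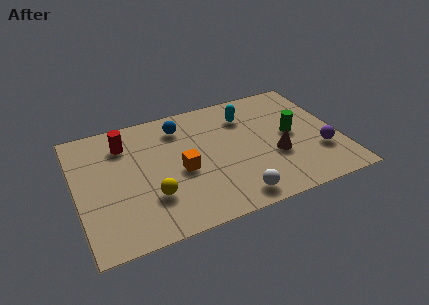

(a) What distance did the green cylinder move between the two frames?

0.6

The green cylinder moved from about (8.8, 4.2) to (8.8, 3.6), a distance of √(0.0² + 0.6²) ≈ 0.6.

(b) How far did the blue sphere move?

0.8

From (3.8, 6.2) to (4.4, 5.6), the blue sphere covered √(0.6² + 0.6²) ≈ 0.8 units.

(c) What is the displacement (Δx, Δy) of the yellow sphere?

(-0.8, 0.2)

The yellow sphere started near (3.7, 1.9) and ended near (2.9, 2.1).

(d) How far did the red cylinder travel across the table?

1.7

From (2.0, 3.7) to (2.1, 5.4), the red cylinder covered √(0.1² + 1.7²) ≈ 1.7 units.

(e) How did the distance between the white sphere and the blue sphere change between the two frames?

-0.9

Before: roughly 5.9 units apart; after: 5.0. That's 0.9 units closer together.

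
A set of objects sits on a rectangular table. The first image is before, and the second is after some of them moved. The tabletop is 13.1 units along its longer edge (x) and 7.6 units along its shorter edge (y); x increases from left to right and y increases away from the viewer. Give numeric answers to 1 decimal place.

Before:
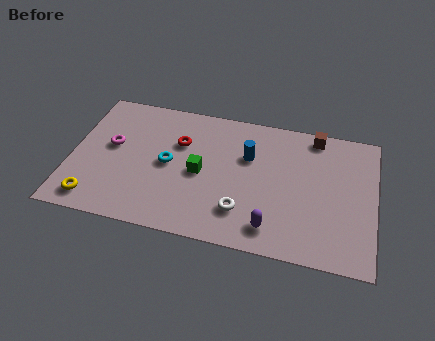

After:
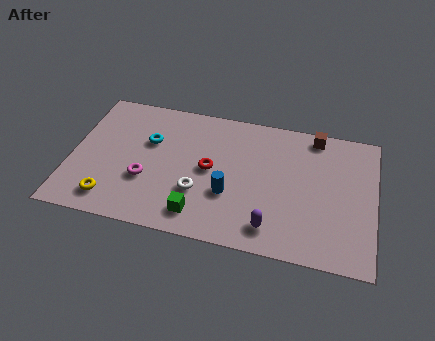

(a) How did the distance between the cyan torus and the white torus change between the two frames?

-0.5

They were about 3.8 units apart before and 3.3 after — 0.5 units closer together.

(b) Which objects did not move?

the brown cube and the purple capsule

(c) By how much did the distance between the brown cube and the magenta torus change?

-0.9

Before: roughly 9.1 units apart; after: 8.2. That's 0.9 units closer together.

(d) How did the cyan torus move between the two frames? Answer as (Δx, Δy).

(-0.9, 1.1)

The cyan torus started near (4.2, 3.8) and ended near (3.3, 4.9).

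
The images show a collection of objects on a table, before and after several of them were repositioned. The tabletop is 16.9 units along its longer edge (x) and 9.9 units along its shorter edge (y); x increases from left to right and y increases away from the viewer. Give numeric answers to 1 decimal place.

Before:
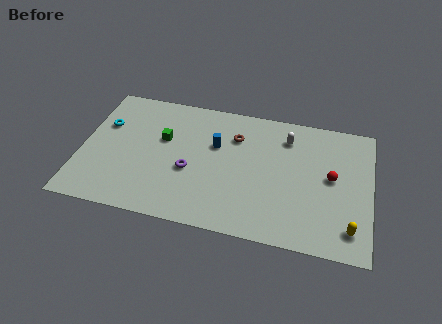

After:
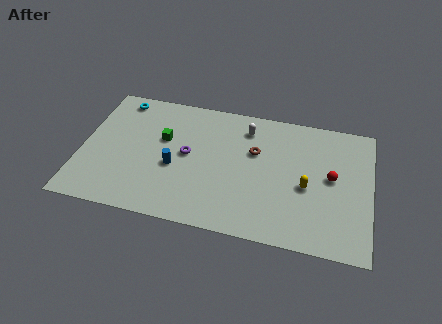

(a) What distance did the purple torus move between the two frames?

1.2

From (6.4, 4.0) to (6.2, 5.2), the purple torus covered √(0.2² + 1.2²) ≈ 1.2 units.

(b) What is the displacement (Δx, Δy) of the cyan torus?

(0.7, 2.2)

The cyan torus was at about (1.2, 6.5) and moved to about (1.9, 8.7).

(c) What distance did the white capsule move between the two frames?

2.4

The white capsule was near (11.9, 7.8) before and (9.5, 8.0) after, so it travelled √(2.4² + 0.2²) ≈ 2.4 units.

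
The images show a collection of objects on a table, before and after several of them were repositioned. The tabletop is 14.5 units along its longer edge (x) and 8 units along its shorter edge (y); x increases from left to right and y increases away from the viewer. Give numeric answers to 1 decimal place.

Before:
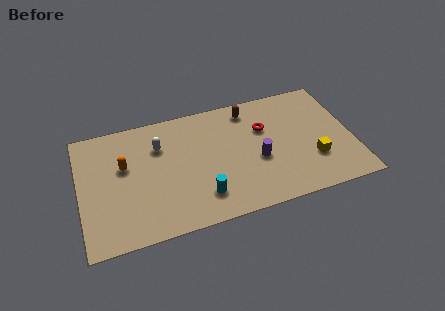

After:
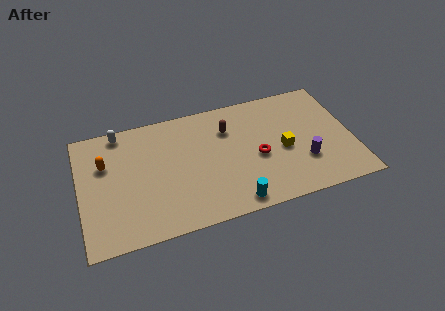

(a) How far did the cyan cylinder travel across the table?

1.8

The cyan cylinder was near (6.3, 1.8) before and (7.9, 0.9) after, so it travelled √(1.6² + 0.9²) ≈ 1.8 units.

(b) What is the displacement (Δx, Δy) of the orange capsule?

(-1.0, 0.4)

From the two frames, the orange capsule sits at roughly (2.4, 4.9) before and (1.4, 5.3) after.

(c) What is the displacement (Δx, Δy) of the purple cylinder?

(2.4, -0.8)

The purple cylinder started near (9.4, 3.3) and ended near (11.8, 2.5).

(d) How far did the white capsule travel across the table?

2.5

The white capsule moved from about (4.3, 5.7) to (2.3, 7.2), a distance of √(2.0² + 1.5²) ≈ 2.5.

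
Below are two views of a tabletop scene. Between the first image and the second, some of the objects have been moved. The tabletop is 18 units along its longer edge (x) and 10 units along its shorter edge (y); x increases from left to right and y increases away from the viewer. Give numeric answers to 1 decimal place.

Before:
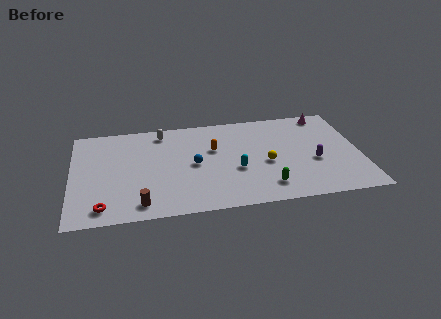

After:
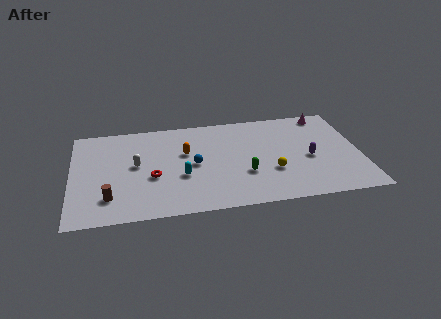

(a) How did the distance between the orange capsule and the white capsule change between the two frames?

-0.7

The distance was about 3.9 in the first image and 3.2 in the second, so they moved 0.7 units closer together.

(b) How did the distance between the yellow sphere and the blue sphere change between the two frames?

+0.5

The distance was about 4.5 in the first image and 5.0 in the second, so they moved 0.5 units further apart.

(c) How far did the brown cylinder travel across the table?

2.1

From (4.2, 1.4) to (2.3, 2.3), the brown cylinder covered √(1.9² + 0.9²) ≈ 2.1 units.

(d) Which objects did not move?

the magenta cone and the blue sphere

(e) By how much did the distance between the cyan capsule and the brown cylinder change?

-1.8

Before: roughly 6.5 units apart; after: 4.7. That's 1.8 units closer together.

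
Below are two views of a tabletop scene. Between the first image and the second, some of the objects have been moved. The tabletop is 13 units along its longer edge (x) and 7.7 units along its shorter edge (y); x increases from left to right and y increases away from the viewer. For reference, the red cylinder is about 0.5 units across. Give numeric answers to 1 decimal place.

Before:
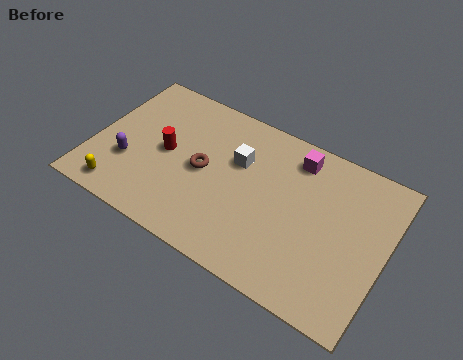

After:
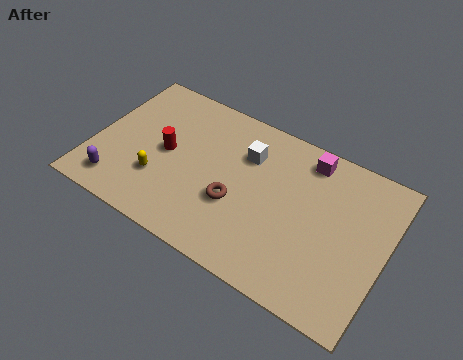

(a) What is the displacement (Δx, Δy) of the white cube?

(0.3, 0.5)

The white cube started near (6.3, 5.0) and ended near (6.6, 5.5).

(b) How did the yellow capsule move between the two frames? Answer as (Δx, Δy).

(1.5, 1.4)

The yellow capsule was at about (1.6, 1.0) and moved to about (3.1, 2.4).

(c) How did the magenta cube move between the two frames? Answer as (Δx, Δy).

(0.5, 0.2)

The magenta cube was at about (8.7, 6.4) and moved to about (9.2, 6.6).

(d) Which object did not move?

the red cylinder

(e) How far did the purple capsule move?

1.3

From (1.7, 2.6) to (1.4, 1.3), the purple capsule covered √(0.3² + 1.3²) ≈ 1.3 units.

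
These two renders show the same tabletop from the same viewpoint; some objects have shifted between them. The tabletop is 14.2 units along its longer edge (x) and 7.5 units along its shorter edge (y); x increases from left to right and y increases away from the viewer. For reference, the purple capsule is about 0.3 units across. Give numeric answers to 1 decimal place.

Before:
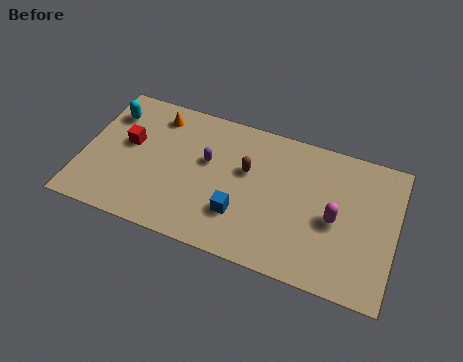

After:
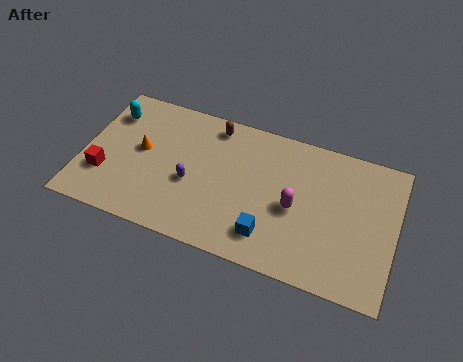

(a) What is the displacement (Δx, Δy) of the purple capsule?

(-0.6, -1.4)

The purple capsule was at about (5.6, 4.5) and moved to about (5.0, 3.1).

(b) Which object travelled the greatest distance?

the brown capsule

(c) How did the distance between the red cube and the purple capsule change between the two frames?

+0.4

The distance was about 3.6 in the first image and 4.0 in the second, so they moved 0.4 units further apart.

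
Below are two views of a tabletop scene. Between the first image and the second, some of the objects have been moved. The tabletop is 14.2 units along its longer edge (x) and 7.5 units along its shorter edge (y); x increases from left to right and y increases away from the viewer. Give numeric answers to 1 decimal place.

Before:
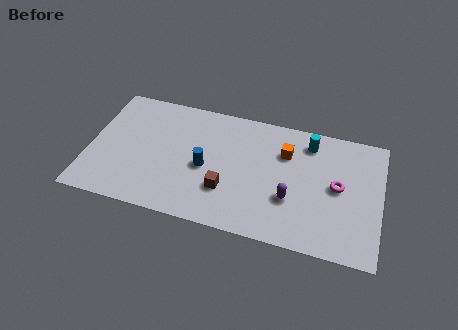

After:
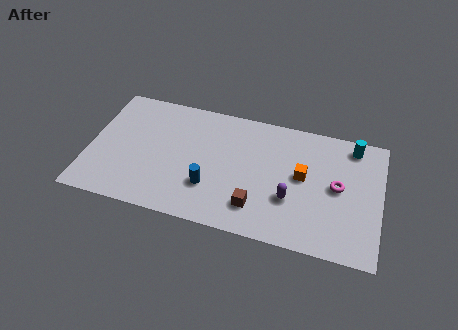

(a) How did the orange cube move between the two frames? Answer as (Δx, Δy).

(0.9, -1.2)

The orange cube started near (9.5, 5.3) and ended near (10.4, 4.1).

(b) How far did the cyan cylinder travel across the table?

2.1

The cyan cylinder moved from about (10.6, 6.2) to (12.7, 6.5), a distance of √(2.1² + 0.3²) ≈ 2.1.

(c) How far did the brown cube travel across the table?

1.6

From (6.8, 2.3) to (8.3, 1.7), the brown cube covered √(1.5² + 0.6²) ≈ 1.6 units.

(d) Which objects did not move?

the magenta torus and the purple capsule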